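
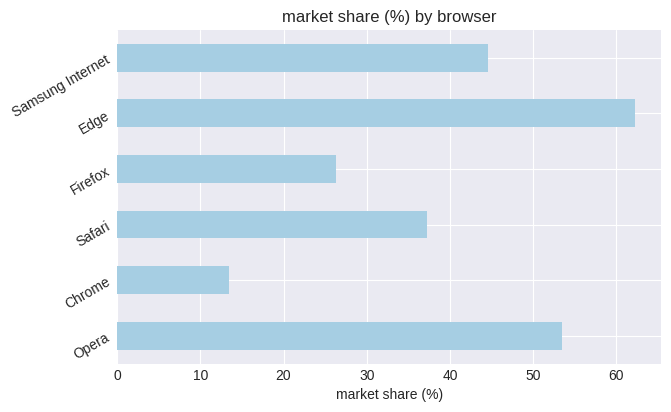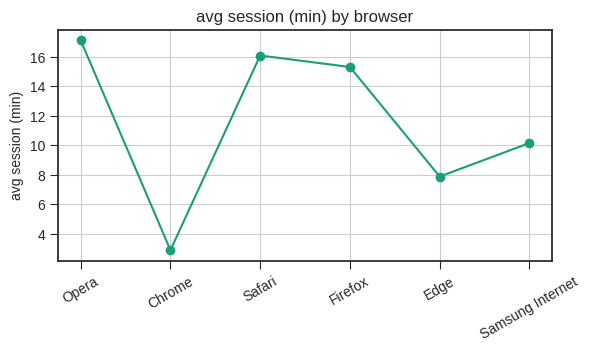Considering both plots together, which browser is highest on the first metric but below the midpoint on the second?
Edge

Chart 2 median avg session (min) ≈ 12; below-median browsers: Chrome, Edge, Samsung Internet. Among those, Edge has the highest market share (%) (≈ 60).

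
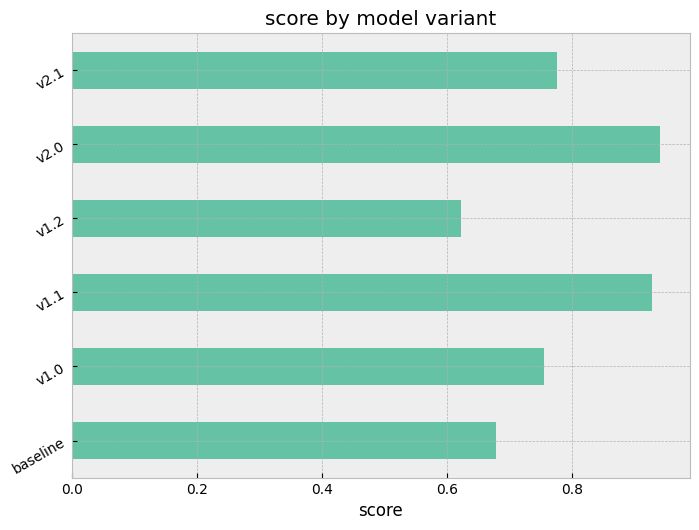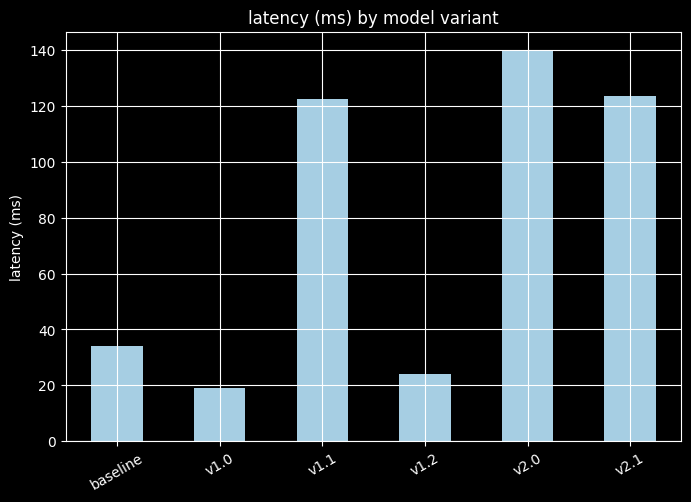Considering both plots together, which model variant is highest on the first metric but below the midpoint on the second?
Chart 2 median latency (ms) ≈ 80; below-median model variants: baseline, v1.0, v1.2. Among those, v1.0 has the highest score (≈ 0.8).

v1.0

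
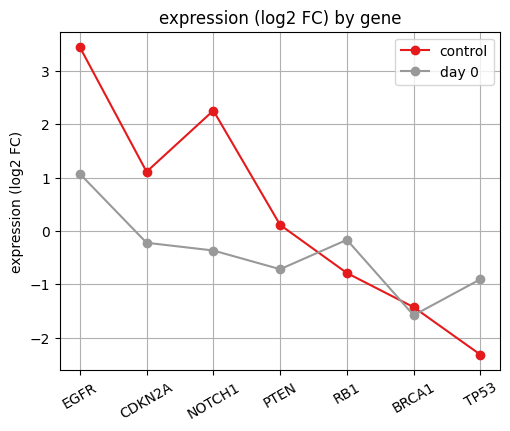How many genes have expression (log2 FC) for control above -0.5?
Above -0.5: EGFR, CDKN2A, NOTCH1, PTEN.

4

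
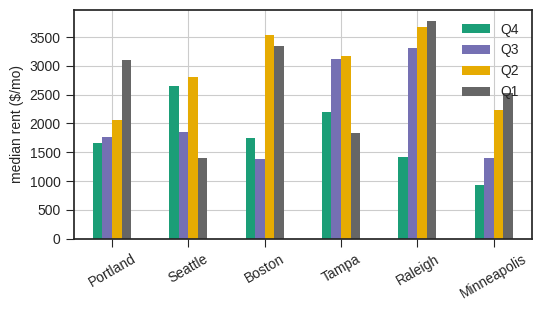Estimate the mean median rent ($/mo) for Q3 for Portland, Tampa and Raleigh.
(2000 + 3000 + 3500) / 3 ≈ 2833.

≈ 2833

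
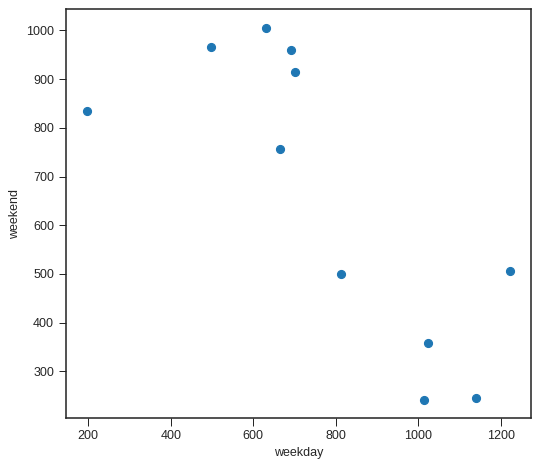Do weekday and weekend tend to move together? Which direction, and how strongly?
negative, strong

Points are negatively correlated; strong (|r| ≈ 0.8).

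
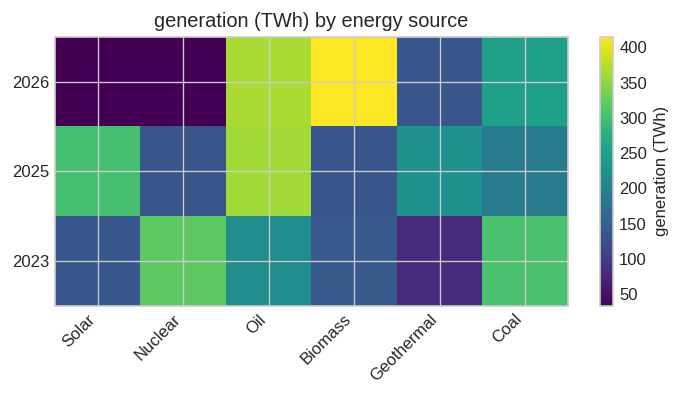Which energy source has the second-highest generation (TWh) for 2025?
Solar

Top 3 for 2025: Oil ≈ 350, Solar ≈ 300, Geothermal ≈ 250.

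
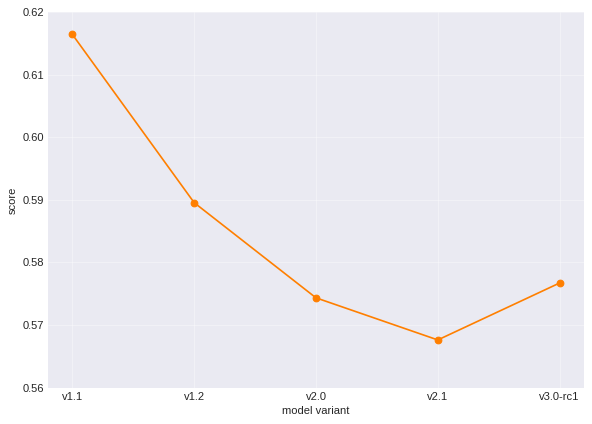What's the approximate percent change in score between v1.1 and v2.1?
≈ -8.1%

v1.1 ≈ 0.62, v2.1 ≈ 0.57; (0.57 − 0.62) / 0.62 ≈ -8.1%.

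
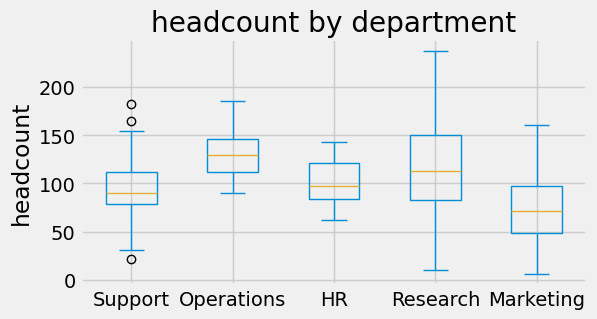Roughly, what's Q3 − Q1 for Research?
≈ 65

Q3 ≈ 150, Q1 ≈ 85; IQR ≈ 65.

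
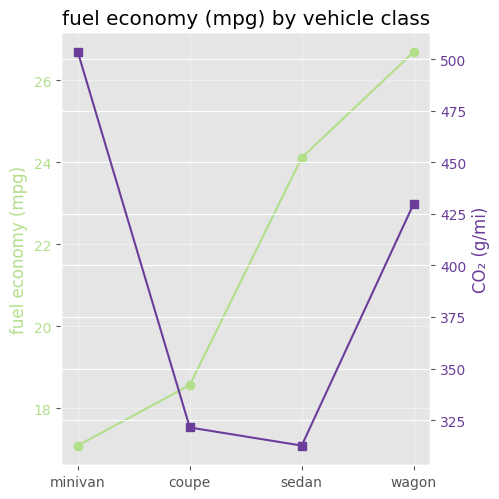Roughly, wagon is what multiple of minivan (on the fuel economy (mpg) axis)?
≈ 1.59×

wagon ≈ 27, minivan ≈ 17; 27/17 ≈ 1.59.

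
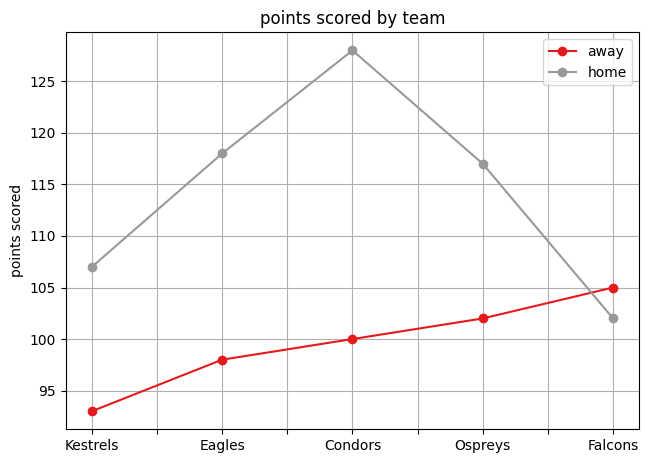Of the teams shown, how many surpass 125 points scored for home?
1

Above 125: Condors.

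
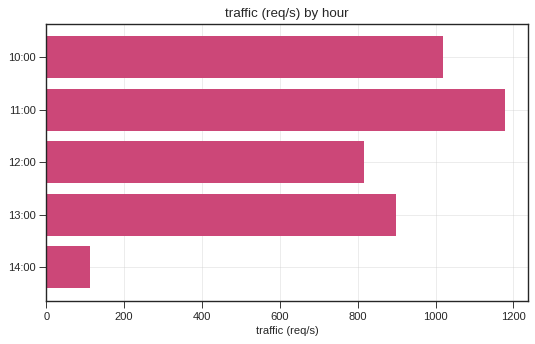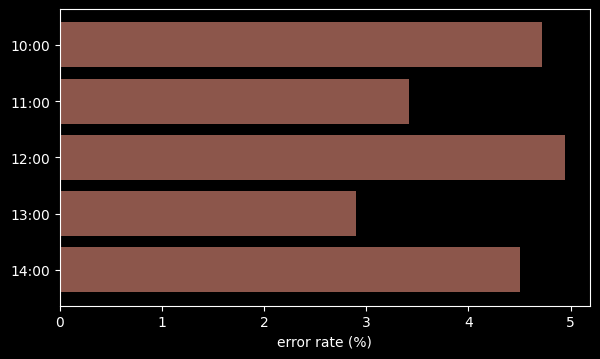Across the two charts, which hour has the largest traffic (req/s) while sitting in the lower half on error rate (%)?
11:00

Chart 2 median error rate (%) ≈ 4.5; below-median hours: 11:00, 13:00. Among those, 11:00 has the highest traffic (req/s) (≈ 1200).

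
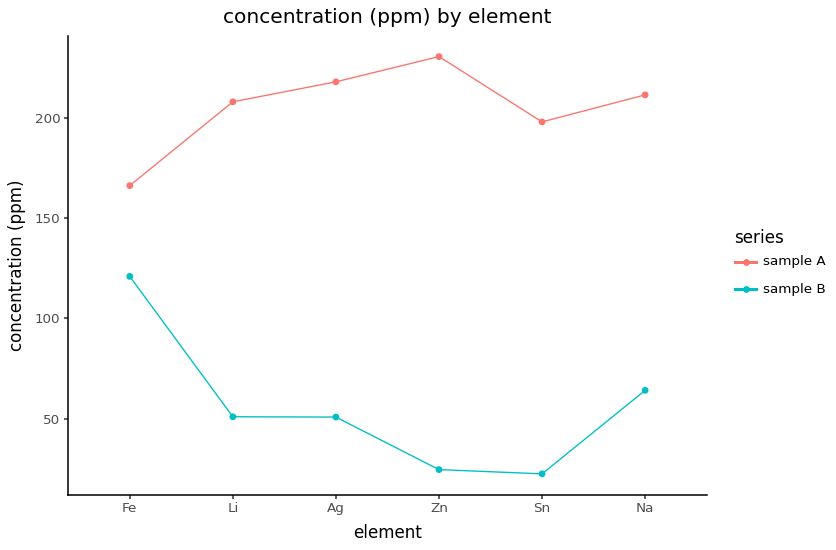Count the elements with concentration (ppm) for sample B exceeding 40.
4

Above 40: Fe, Li, Ag, Na.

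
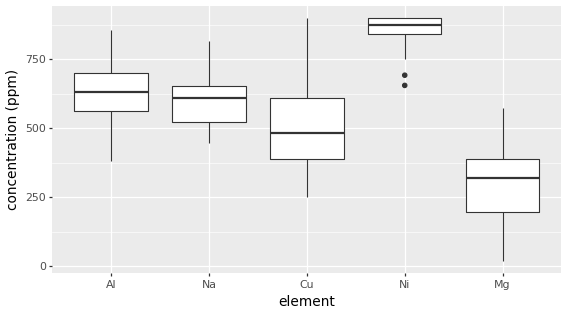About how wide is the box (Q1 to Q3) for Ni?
≈ 50

Q3 ≈ 900, Q1 ≈ 850; IQR ≈ 50.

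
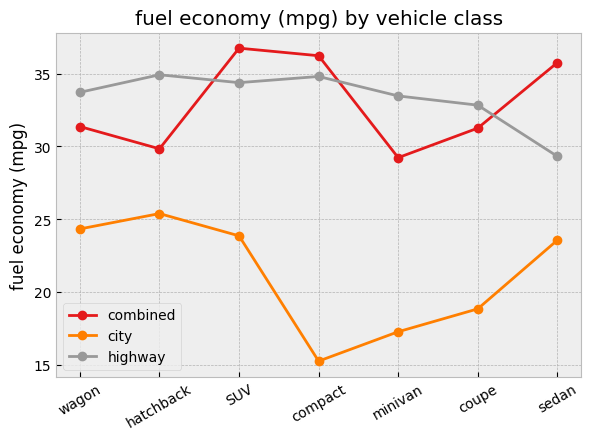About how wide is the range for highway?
≈ 4

Max hatchback ≈ 34, min sedan ≈ 30; range ≈ 4.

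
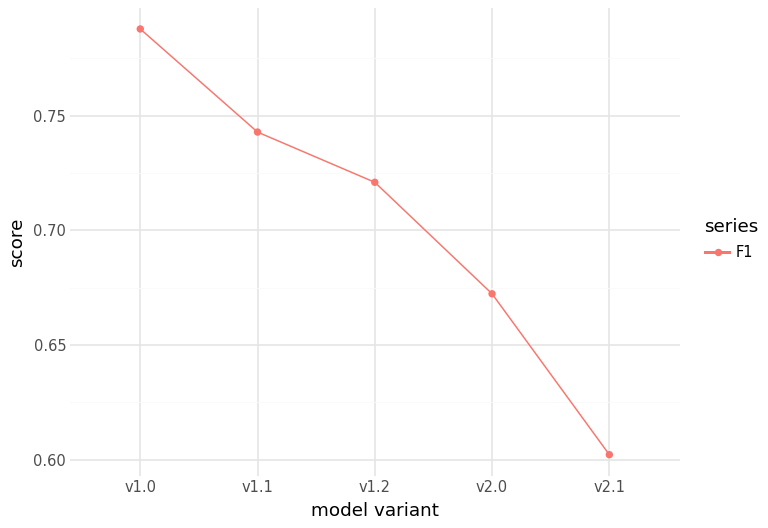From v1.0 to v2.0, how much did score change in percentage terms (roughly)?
≈ -12.8%

v1.0 ≈ 0.78, v2.0 ≈ 0.68; (0.68 − 0.78) / 0.78 ≈ -12.8%.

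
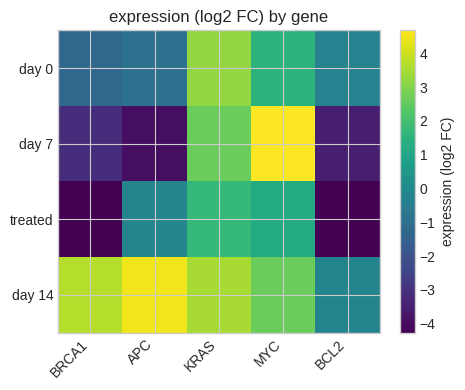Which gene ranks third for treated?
Top 4 for treated: KRAS ≈ 2, MYC ≈ 1, APC ≈ 0, BCL2 ≈ -4.

APC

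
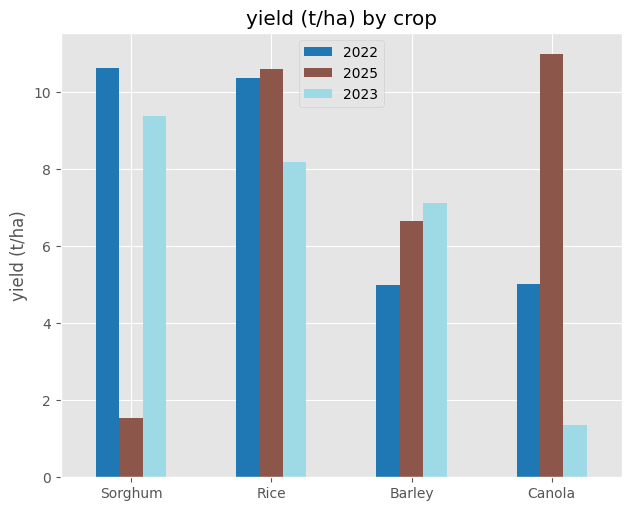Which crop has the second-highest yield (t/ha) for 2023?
Rice

Top 3 for 2023: Sorghum ≈ 9, Rice ≈ 8, Barley ≈ 7.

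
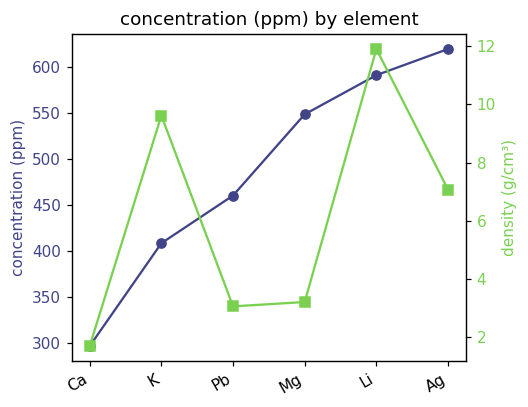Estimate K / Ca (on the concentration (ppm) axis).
K ≈ 400, Ca ≈ 300; 400/300 ≈ 1.33.

≈ 1.33×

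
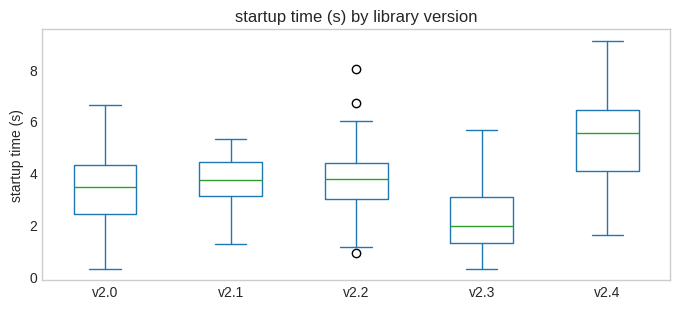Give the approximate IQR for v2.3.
Q3 ≈ 3.0, Q1 ≈ 1.5; IQR ≈ 1.5.

≈ 1.5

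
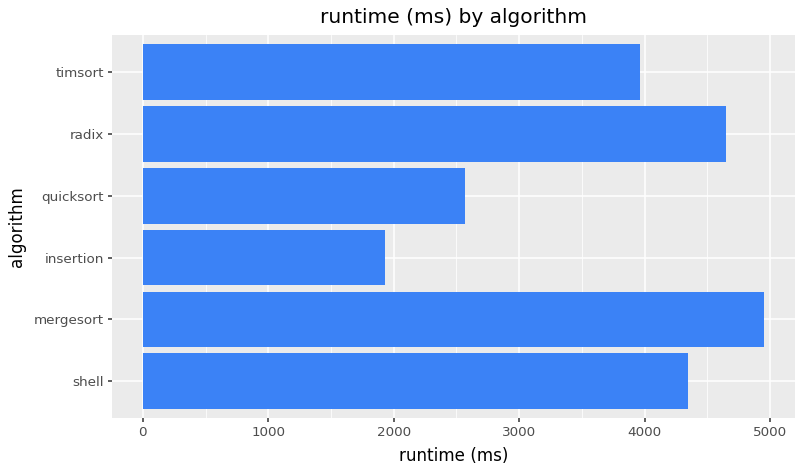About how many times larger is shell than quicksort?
shell ≈ 4500, quicksort ≈ 2500; 4500/2500 ≈ 1.8.

≈ 1.8×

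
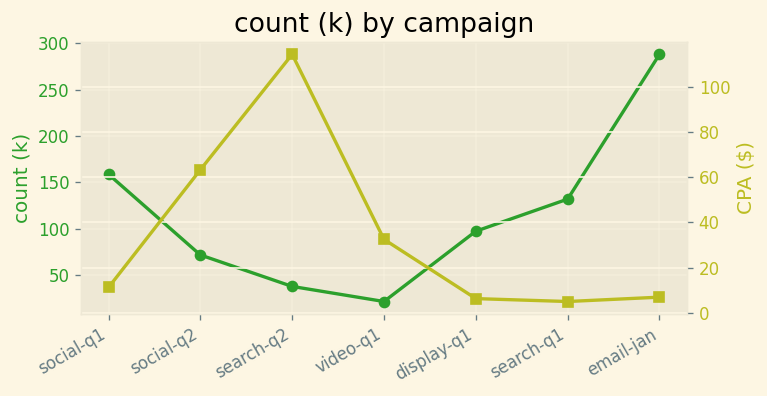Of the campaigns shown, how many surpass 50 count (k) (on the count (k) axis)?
Above 50: social-q1, social-q2, display-q1, search-q1, email-jan.

5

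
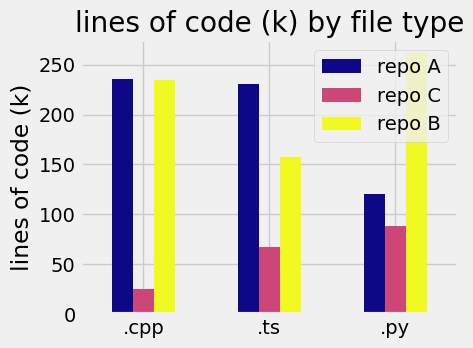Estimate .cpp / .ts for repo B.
≈ 1.5×

.cpp ≈ 225, .ts ≈ 150; 225/150 ≈ 1.5.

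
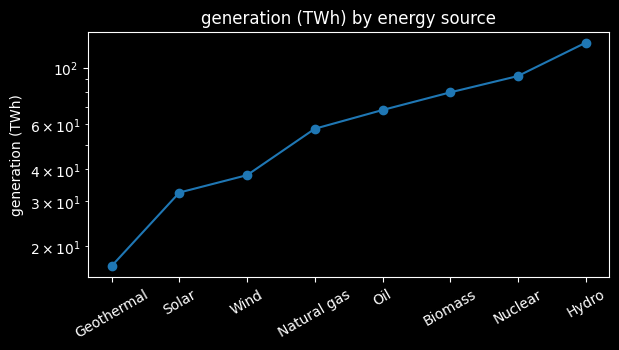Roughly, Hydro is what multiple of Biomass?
≈ 1.62×

Hydro ≈ 130, Biomass ≈ 80; 130/80 ≈ 1.62.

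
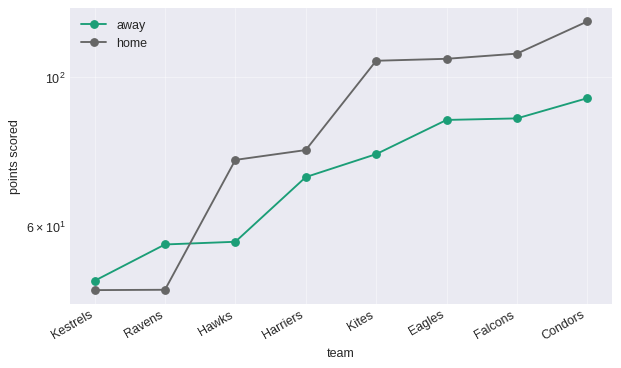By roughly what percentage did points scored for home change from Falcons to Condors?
≈ +9.1%

Falcons ≈ 110, Condors ≈ 120; (120 − 110) / 110 ≈ +9.1%.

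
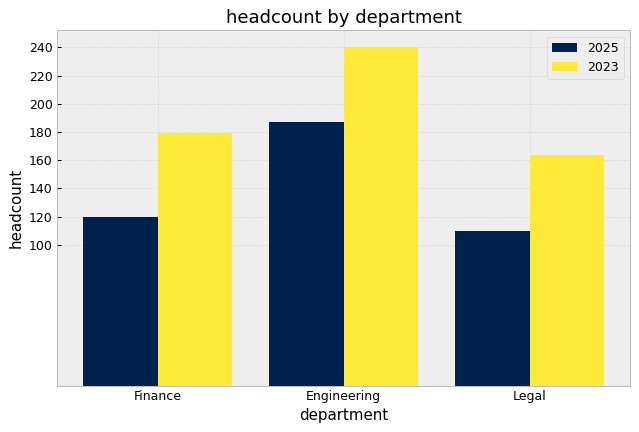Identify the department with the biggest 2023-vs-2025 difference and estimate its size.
Finance: 2023 ≈ 180, 2025 ≈ 120 → gap ≈ 60. Next-largest (Legal) is only ≈ 40.

Finance, ≈ 60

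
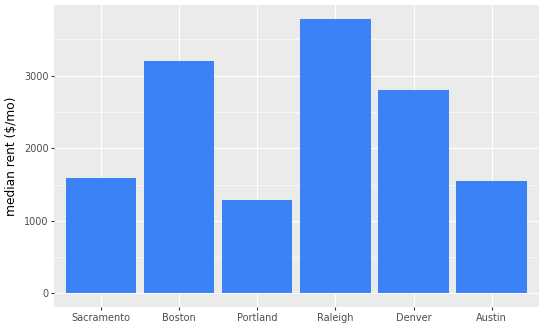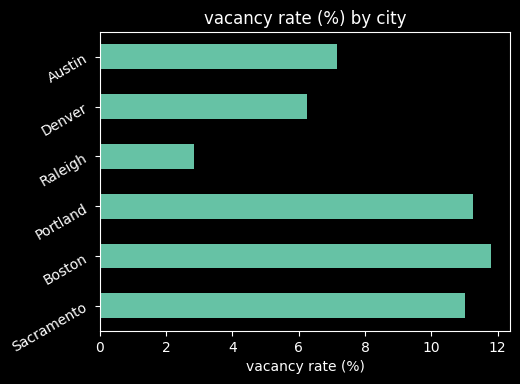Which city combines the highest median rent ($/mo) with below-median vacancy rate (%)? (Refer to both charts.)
Raleigh

Chart 2 median vacancy rate (%) ≈ 10; below-median cities: Raleigh, Denver, Austin. Among those, Raleigh has the highest median rent ($/mo) (≈ 4000).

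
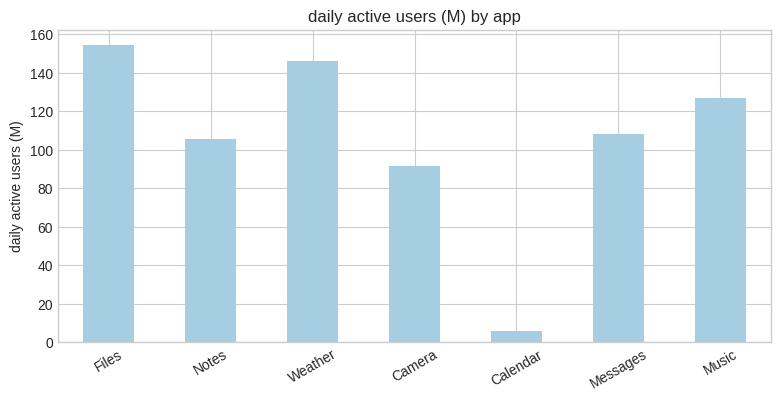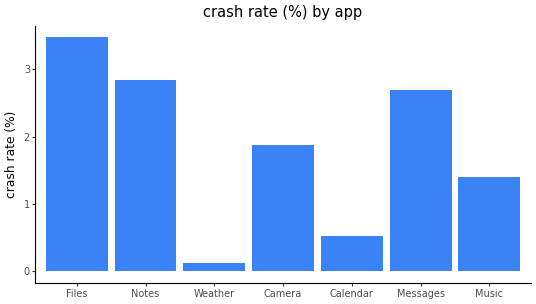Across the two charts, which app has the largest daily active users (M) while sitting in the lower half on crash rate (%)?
Weather

Chart 2 median crash rate (%) ≈ 2; below-median apps: Weather, Calendar, Music. Among those, Weather has the highest daily active users (M) (≈ 140).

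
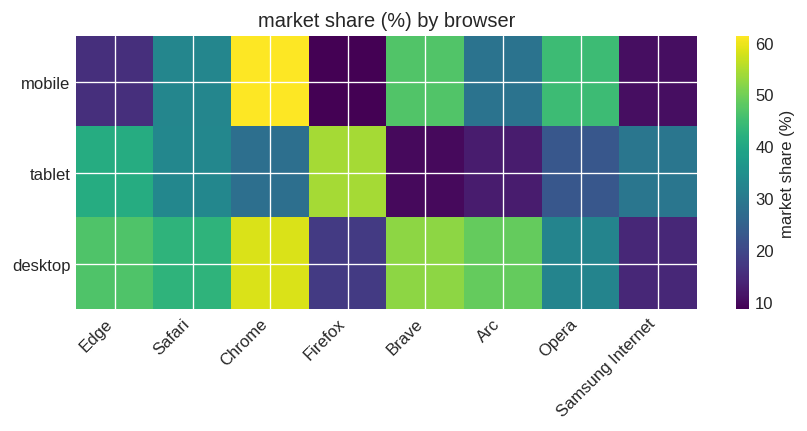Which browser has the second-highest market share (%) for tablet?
Edge

Top 3 for tablet: Firefox ≈ 55, Edge ≈ 40, Safari ≈ 35.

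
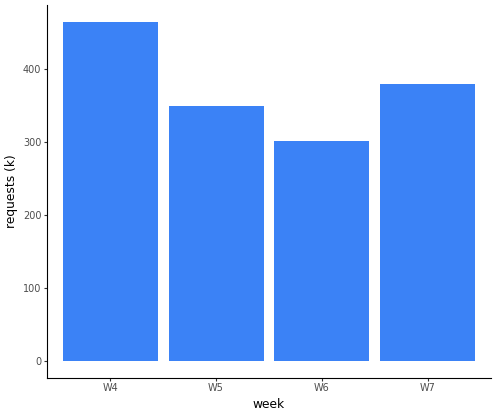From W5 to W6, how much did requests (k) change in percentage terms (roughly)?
W5 ≈ 350, W6 ≈ 300; (300 − 350) / 350 ≈ -14.3%.

≈ -14.3%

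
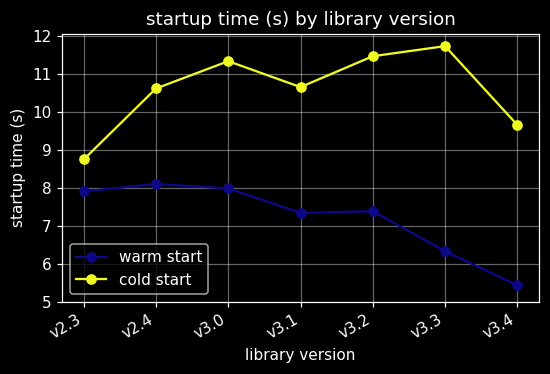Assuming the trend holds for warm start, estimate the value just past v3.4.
≈ 4

Last three: 7, 6, 5 → slope ≈ -1/step → next ≈ 4.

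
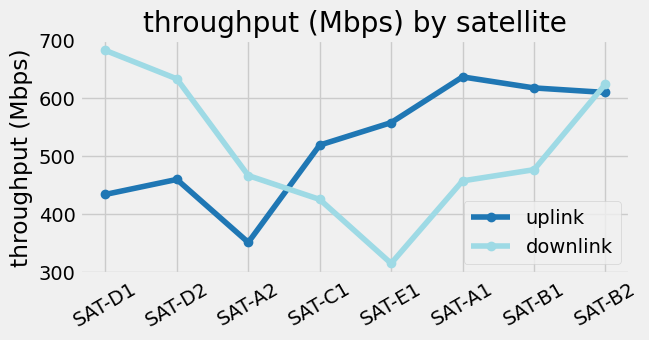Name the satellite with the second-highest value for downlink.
Top 3 for downlink: SAT-D1 ≈ 700, SAT-D2 ≈ 650, SAT-B2 ≈ 600.

SAT-D2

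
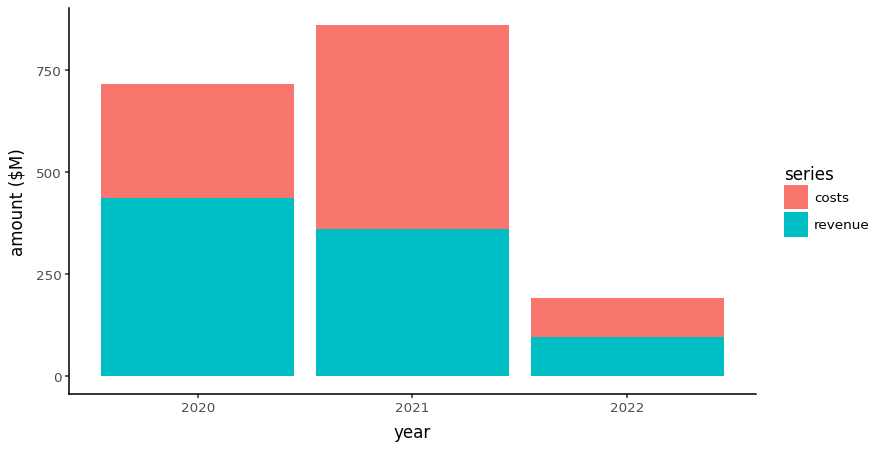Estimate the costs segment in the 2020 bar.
≈ 300

costs top ≈ 700, bottom ≈ 400; segment ≈ 300.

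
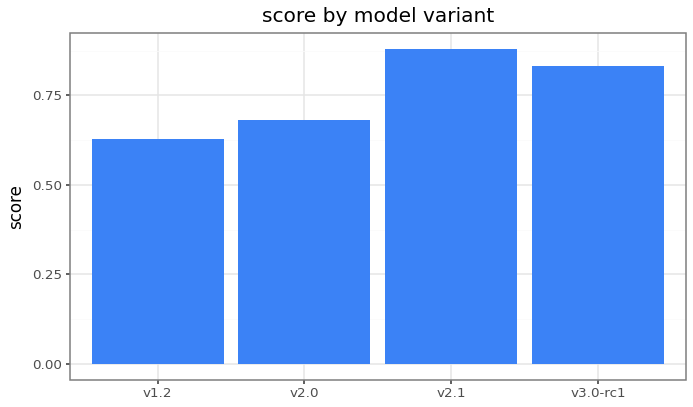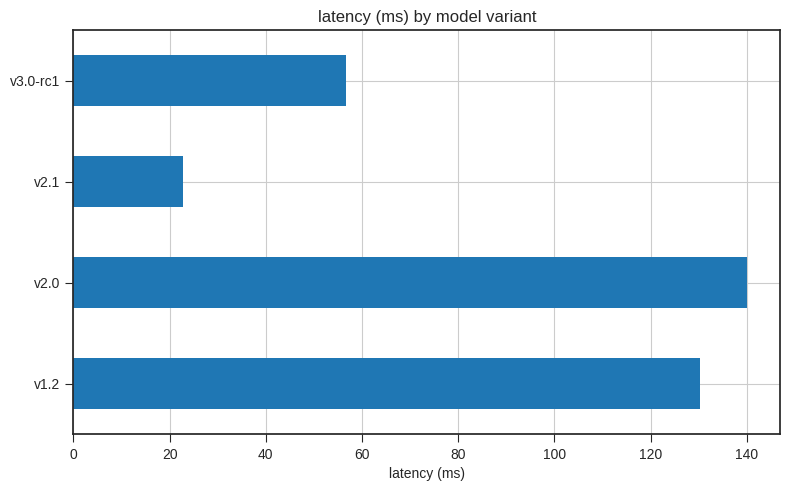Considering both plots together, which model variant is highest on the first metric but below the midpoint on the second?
v2.1

Chart 2 median latency (ms) ≈ 100; below-median model variants: v2.1, v3.0-rc1. Among those, v2.1 has the highest score (≈ 0.9).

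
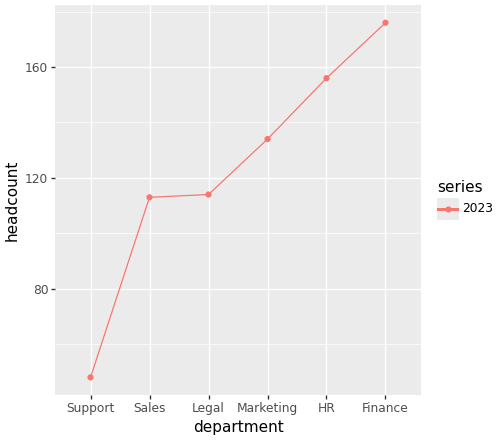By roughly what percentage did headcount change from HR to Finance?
≈ +12.5%

HR ≈ 160, Finance ≈ 180; (180 − 160) / 160 ≈ +12.5%.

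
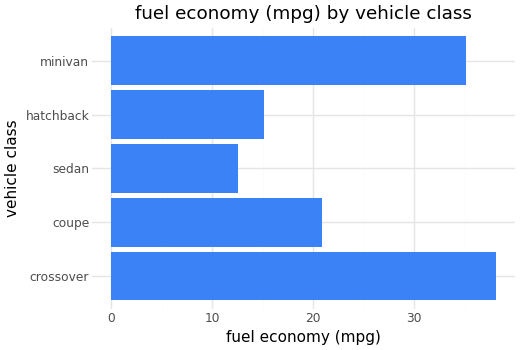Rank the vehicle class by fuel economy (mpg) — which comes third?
coupe

Top 4: crossover ≈ 40, minivan ≈ 35, coupe ≈ 20, hatchback ≈ 15.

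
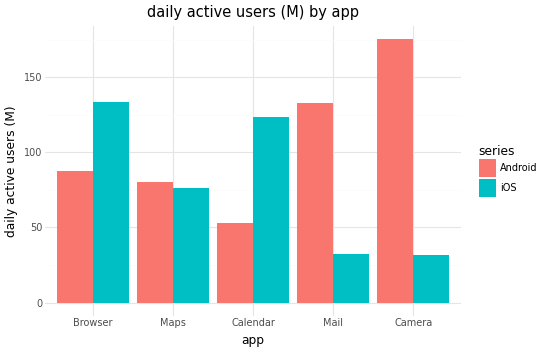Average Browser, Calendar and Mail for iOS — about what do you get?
(140 + 120 + 40) / 3 ≈ 100.

≈ 100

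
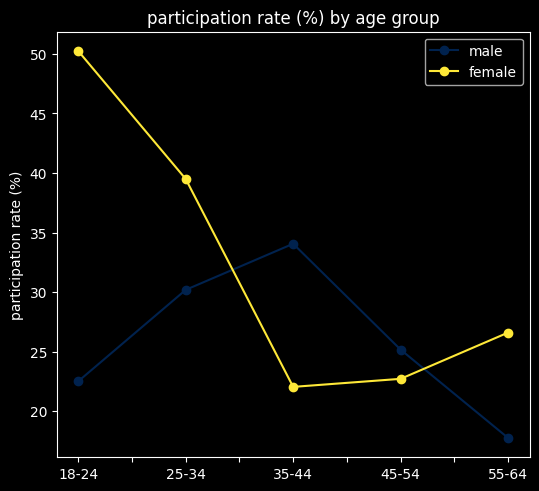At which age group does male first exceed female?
35-44

25-34: male ≈ 30 vs female ≈ 40 (not yet); 35-44: male ≈ 35 vs female ≈ 20 (first crossover).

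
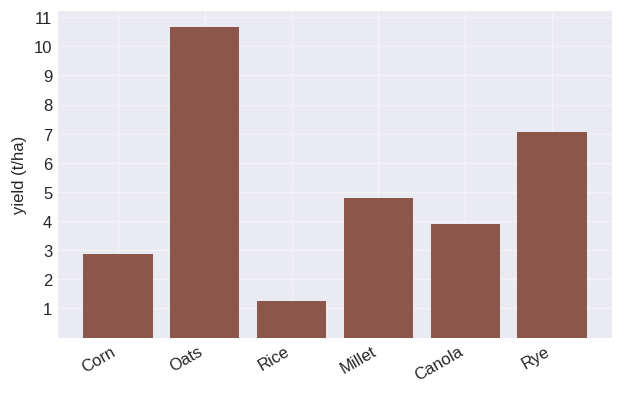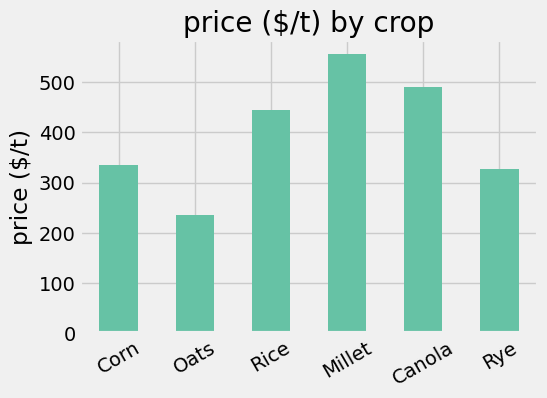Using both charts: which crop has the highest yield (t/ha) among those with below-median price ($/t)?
Chart 2 median price ($/t) ≈ 400; below-median crops: Corn, Oats, Rye. Among those, Oats has the highest yield (t/ha) (≈ 11).

Oats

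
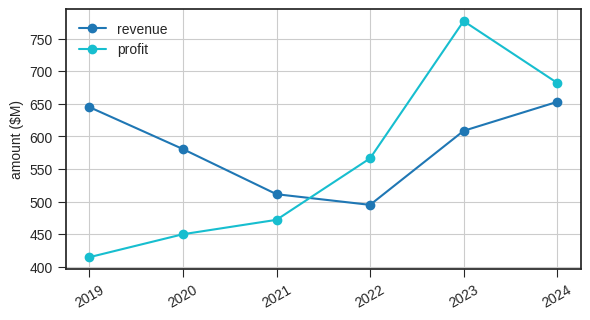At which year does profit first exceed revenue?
2022

2021: profit ≈ 450 vs revenue ≈ 500 (not yet); 2022: profit ≈ 550 vs revenue ≈ 500 (first crossover).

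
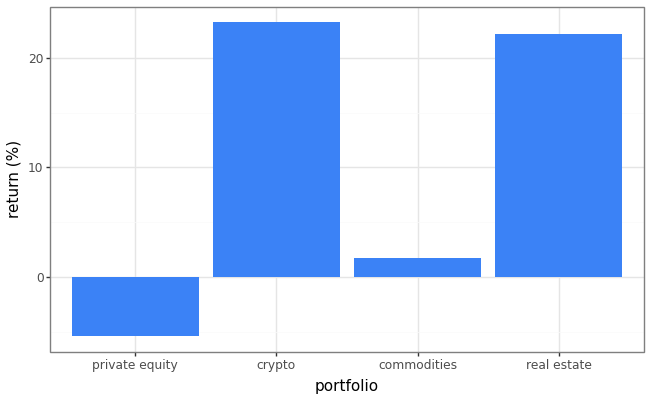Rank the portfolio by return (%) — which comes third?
Top 4: crypto ≈ 25, real estate ≈ 20, commodities ≈ 0, private equity ≈ -5.

commodities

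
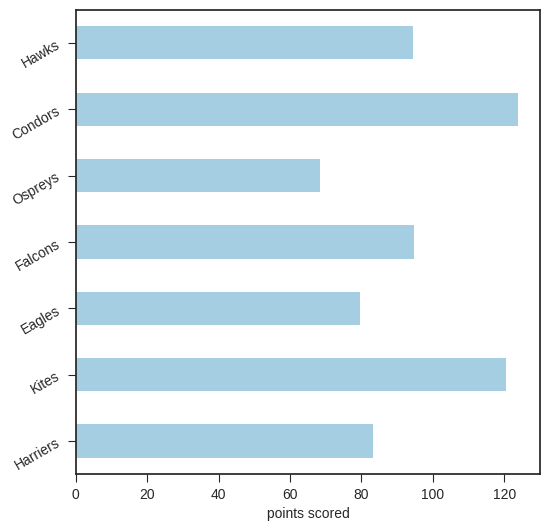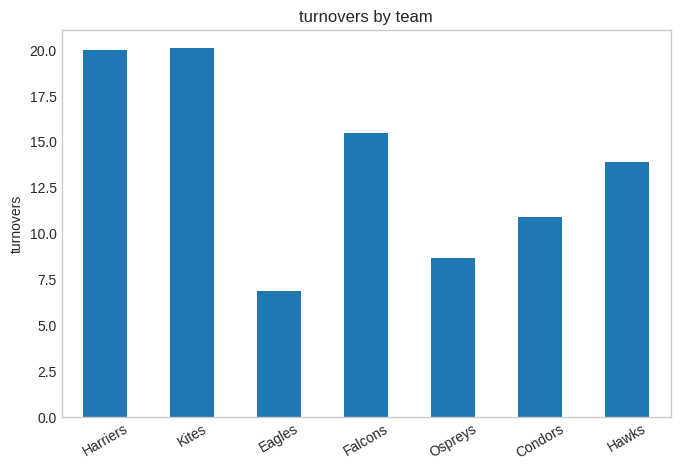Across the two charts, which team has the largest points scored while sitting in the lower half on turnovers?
Condors

Chart 2 median turnovers ≈ 14; below-median teams: Eagles, Ospreys, Condors. Among those, Condors has the highest points scored (≈ 120).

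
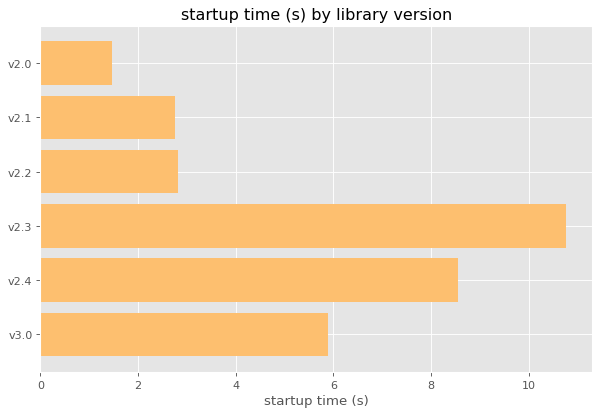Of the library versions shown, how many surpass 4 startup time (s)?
3

Above 4: v2.3, v2.4, v3.0.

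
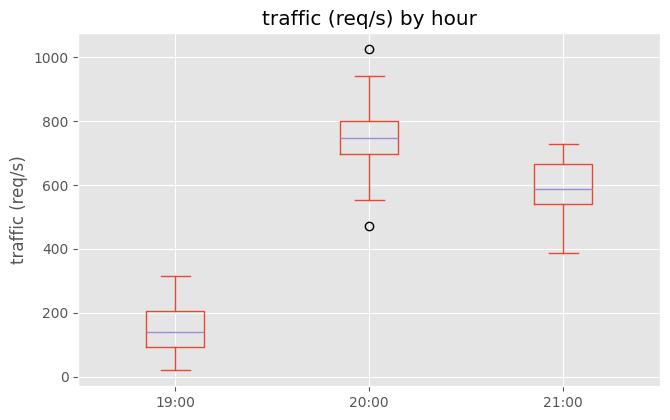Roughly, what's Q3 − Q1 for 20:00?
≈ 100

Q3 ≈ 800, Q1 ≈ 700; IQR ≈ 100.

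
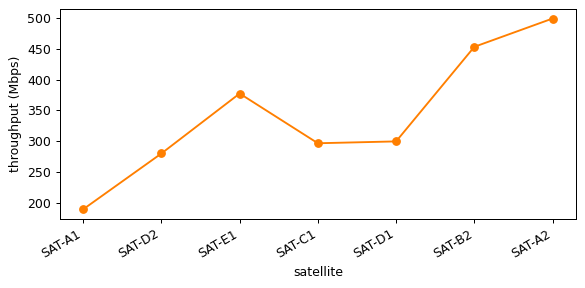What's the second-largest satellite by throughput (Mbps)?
Top 3: SAT-A2 ≈ 500, SAT-B2 ≈ 450, SAT-E1 ≈ 400.

SAT-B2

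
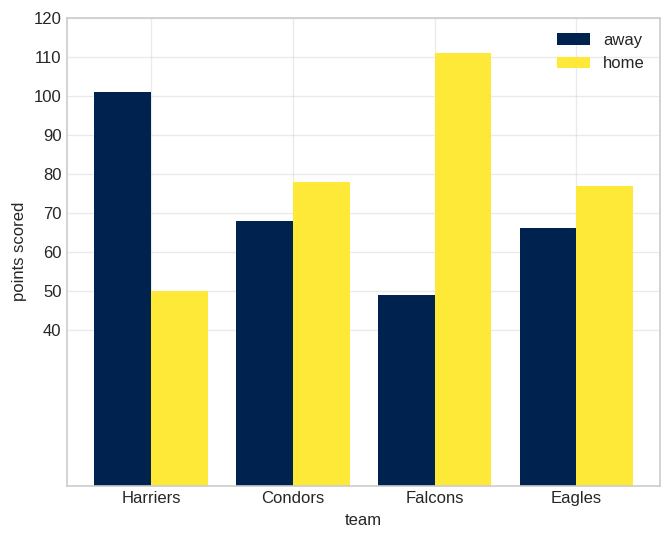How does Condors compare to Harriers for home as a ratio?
Condors ≈ 80, Harriers ≈ 50; 80/50 ≈ 1.6.

≈ 1.6×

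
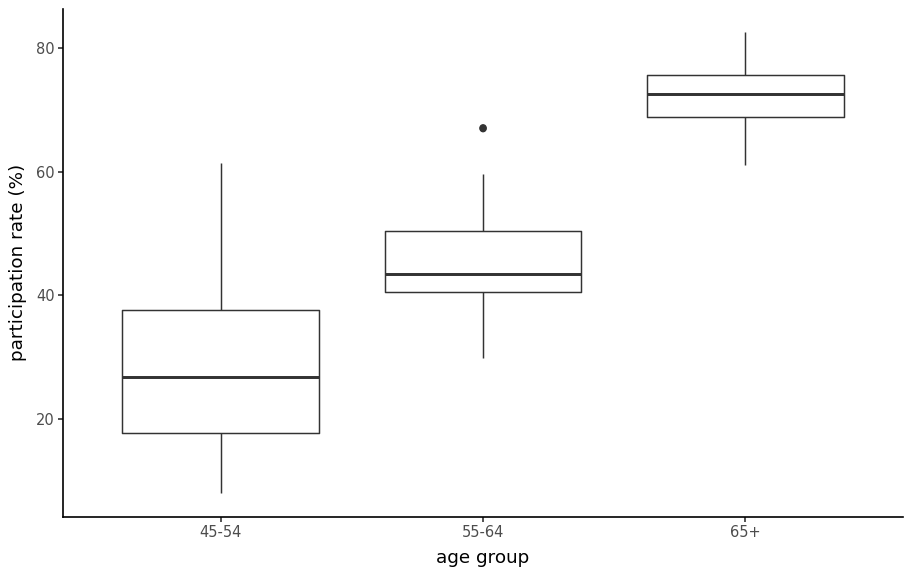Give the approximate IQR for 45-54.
≈ 20

Q3 ≈ 40, Q1 ≈ 20; IQR ≈ 20.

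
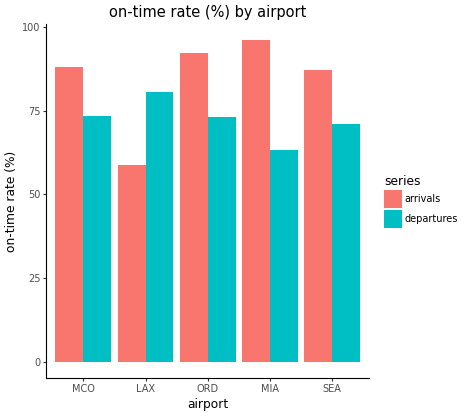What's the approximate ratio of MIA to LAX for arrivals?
≈ 1.67×

MIA ≈ 100, LAX ≈ 60; 100/60 ≈ 1.67.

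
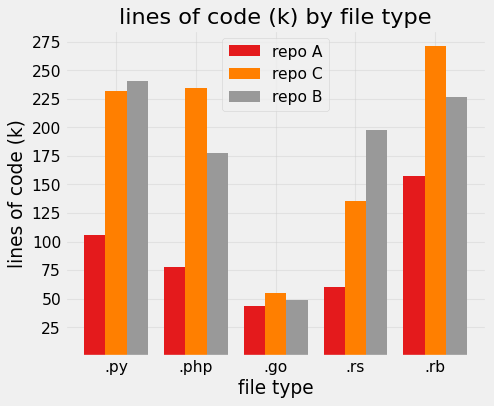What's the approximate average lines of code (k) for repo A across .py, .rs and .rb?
≈ 100

(100 + 50 + 150) / 3 ≈ 100.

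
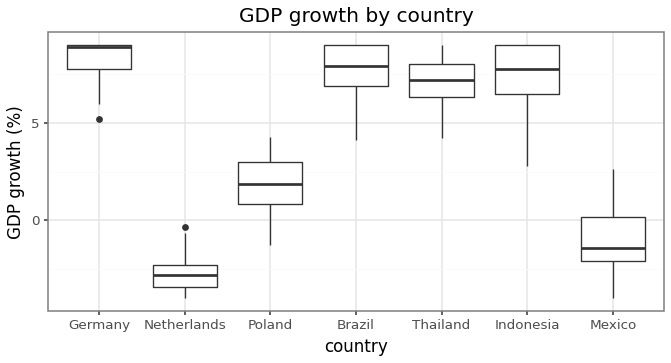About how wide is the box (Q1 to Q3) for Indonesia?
Q3 ≈ 9, Q1 ≈ 6; IQR ≈ 3.

≈ 3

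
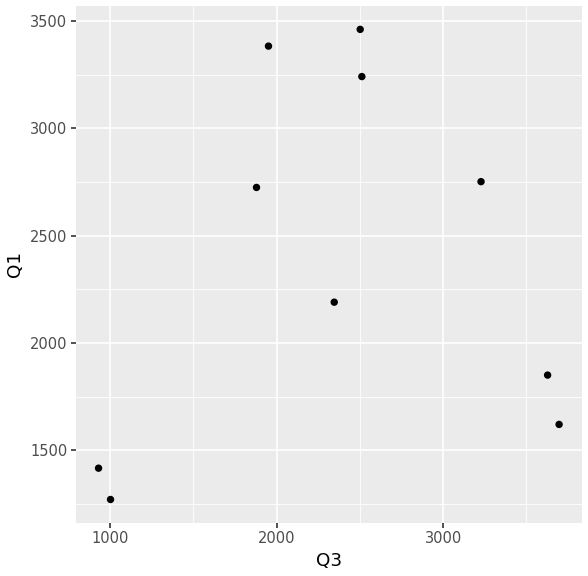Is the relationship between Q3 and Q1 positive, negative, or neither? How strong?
no clear correlation

Points are roughly uncorrelated; weak (|r| ≈ 0.2).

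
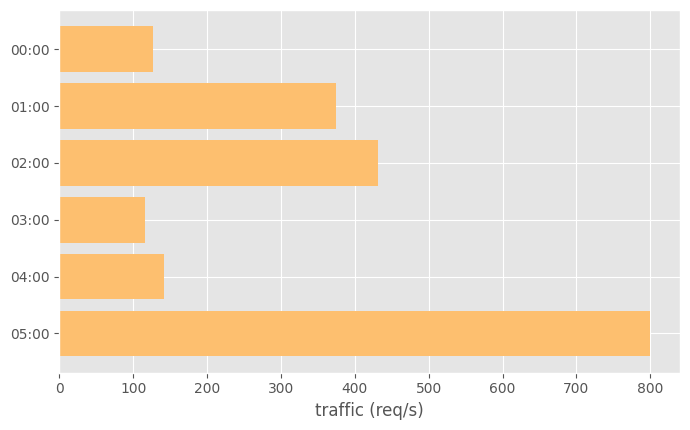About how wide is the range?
≈ 700

Max 05:00 ≈ 800, min 03:00 ≈ 100; range ≈ 700.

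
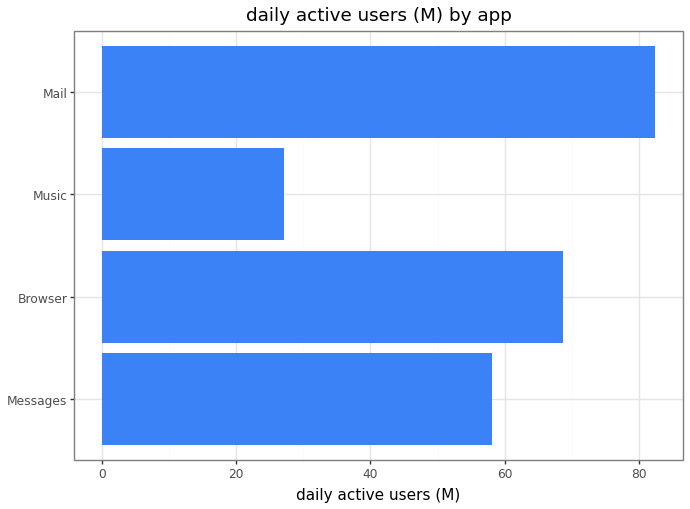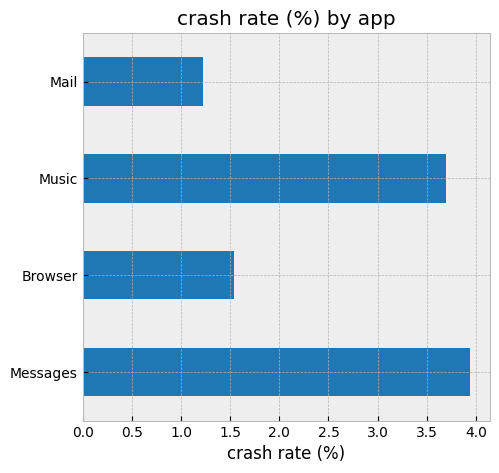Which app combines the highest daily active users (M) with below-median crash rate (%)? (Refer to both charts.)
Chart 2 median crash rate (%) ≈ 2.5; below-median apps: Browser, Mail. Among those, Mail has the highest daily active users (M) (≈ 80).

Mail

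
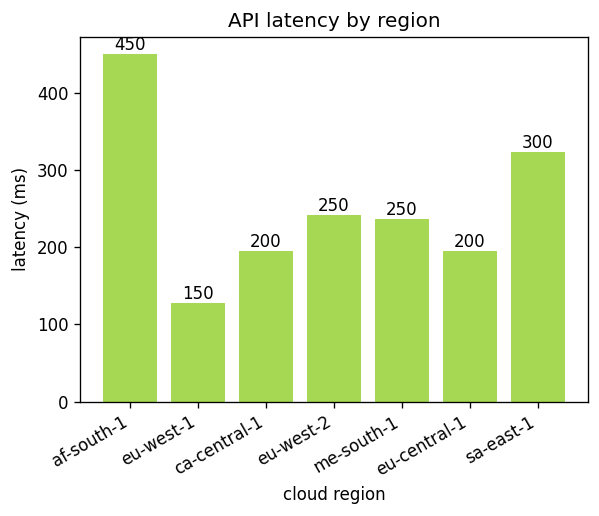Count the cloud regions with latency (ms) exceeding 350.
Above 350: af-south-1.

1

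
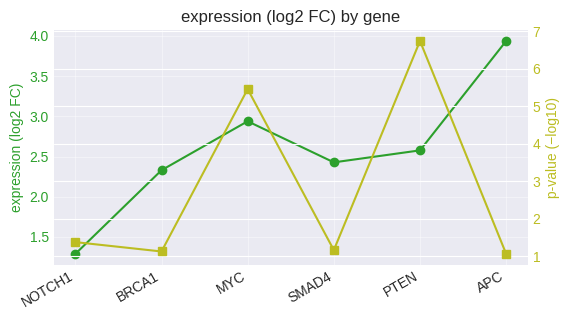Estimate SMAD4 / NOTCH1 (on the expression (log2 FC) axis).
SMAD4 ≈ 2.5, NOTCH1 ≈ 1.5; 2.5/1.5 ≈ 1.67.

≈ 1.67×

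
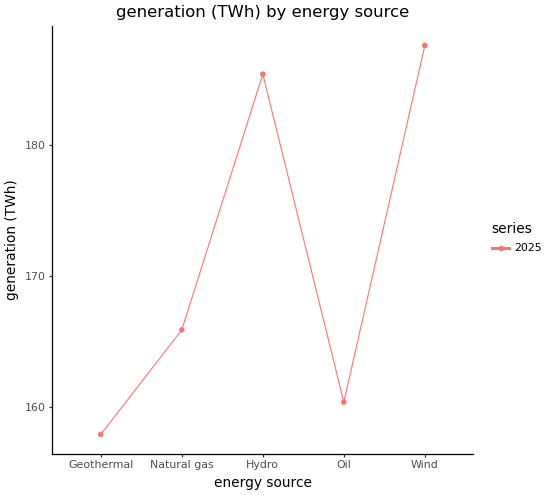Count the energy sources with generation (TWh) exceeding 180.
2

Above 180: Hydro, Wind.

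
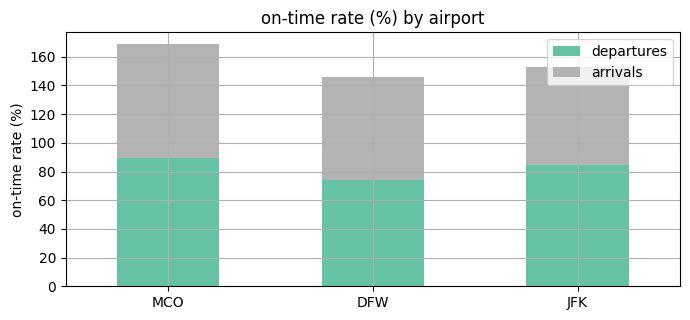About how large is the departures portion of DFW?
departures top ≈ 80, bottom ≈ 0; segment ≈ 80.

≈ 80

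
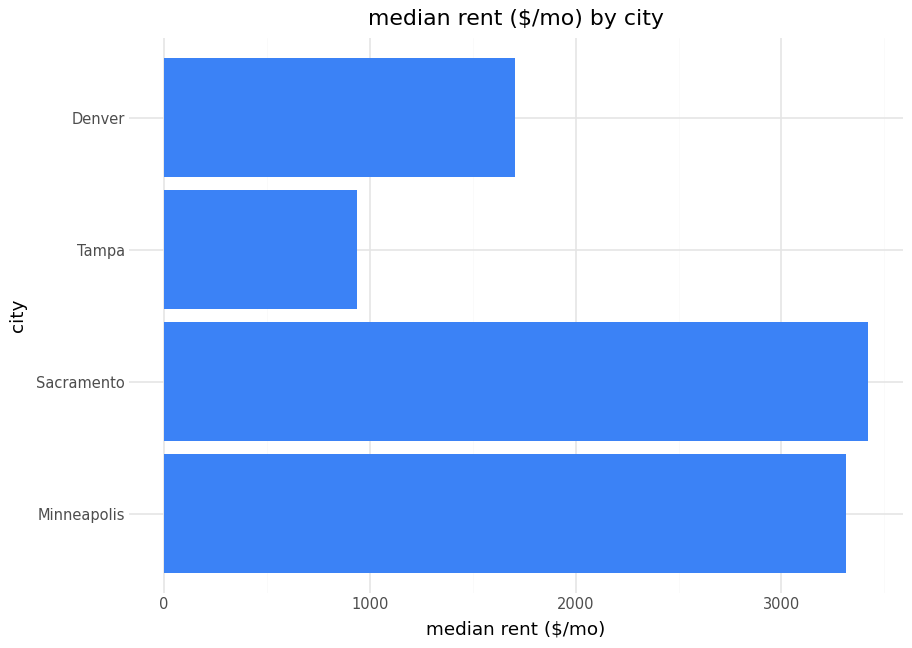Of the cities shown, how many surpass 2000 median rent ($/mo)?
2

Above 2000: Minneapolis, Sacramento.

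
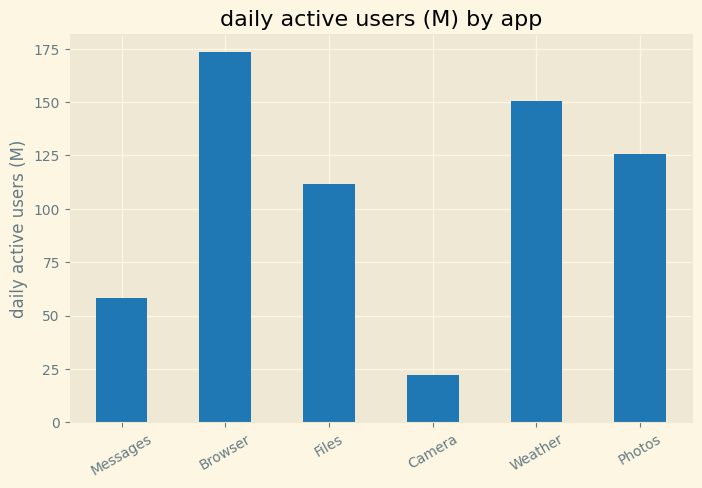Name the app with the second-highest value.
Weather

Top 3: Browser ≈ 180, Weather ≈ 160, Photos ≈ 120.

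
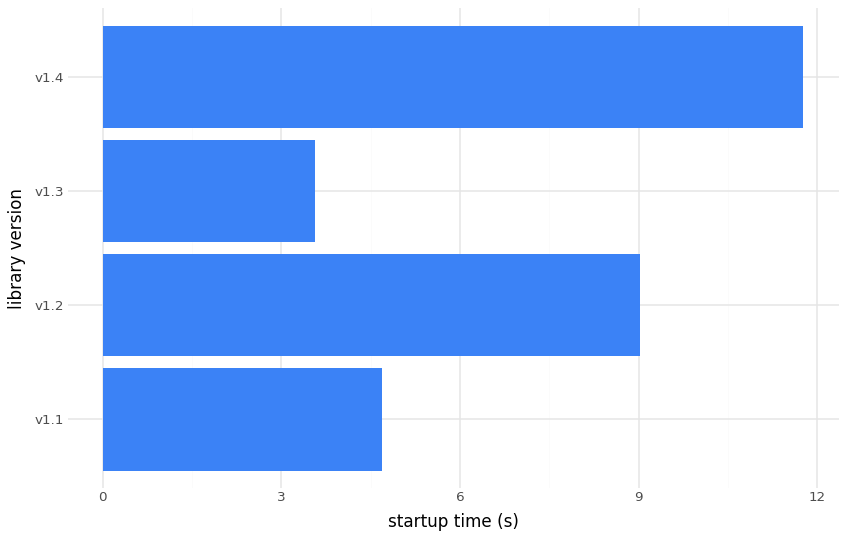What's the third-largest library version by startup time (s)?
v1.1

Top 4: v1.4 ≈ 12, v1.2 ≈ 9, v1.1 ≈ 5, v1.3 ≈ 4.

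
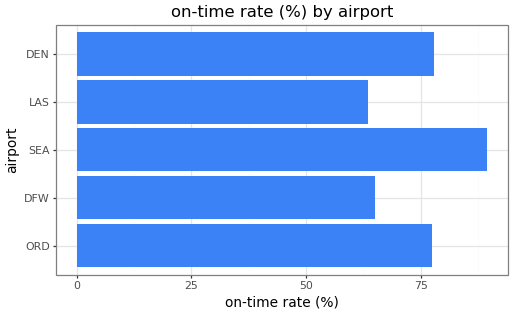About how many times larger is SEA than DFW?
SEA ≈ 90, DFW ≈ 70; 90/70 ≈ 1.29.

≈ 1.29×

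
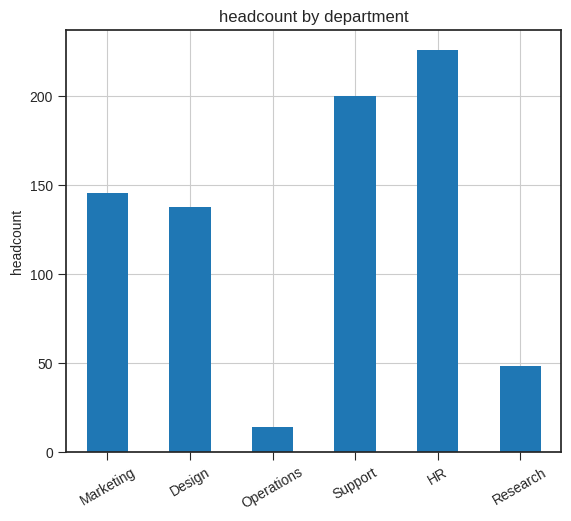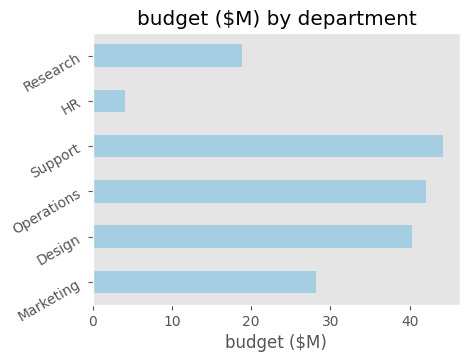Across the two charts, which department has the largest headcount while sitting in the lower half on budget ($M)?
Chart 2 median budget ($M) ≈ 35; below-median departments: Marketing, HR, Research. Among those, HR has the highest headcount (≈ 225).

HR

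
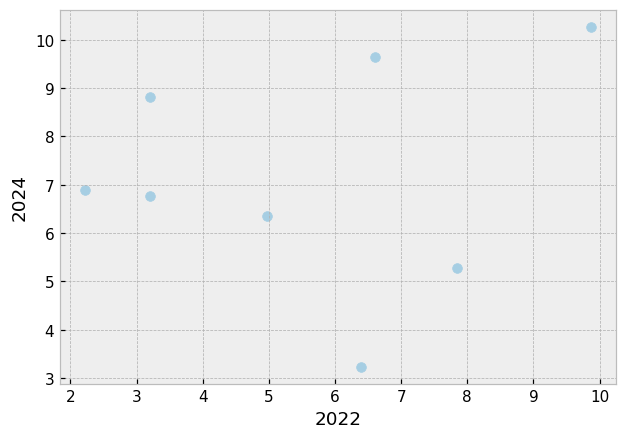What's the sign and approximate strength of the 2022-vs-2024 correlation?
no clear correlation

Points are roughly uncorrelated; weak (|r| ≈ 0.2).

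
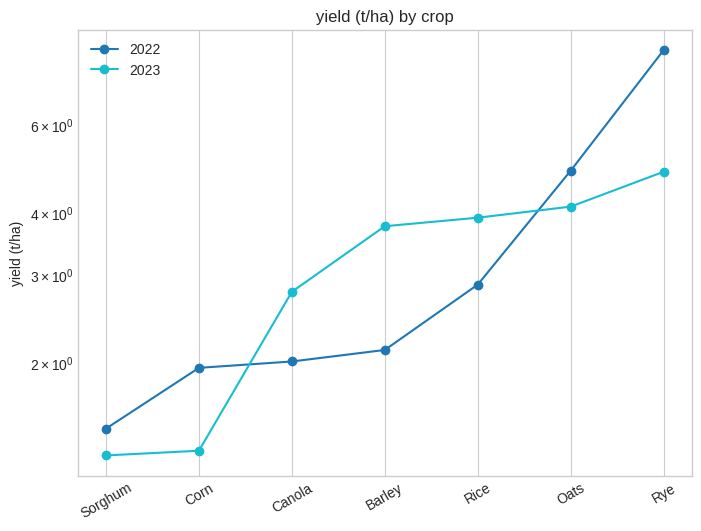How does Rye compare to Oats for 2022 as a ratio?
Rye ≈ 8, Oats ≈ 5; 8/5 ≈ 1.6.

≈ 1.6×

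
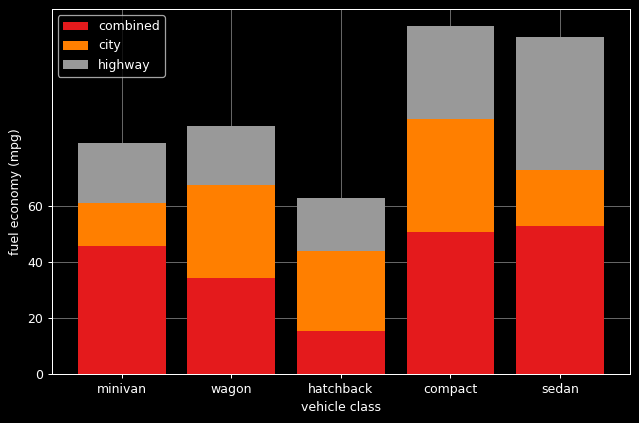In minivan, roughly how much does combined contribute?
≈ 40

combined top ≈ 40, bottom ≈ 0; segment ≈ 40.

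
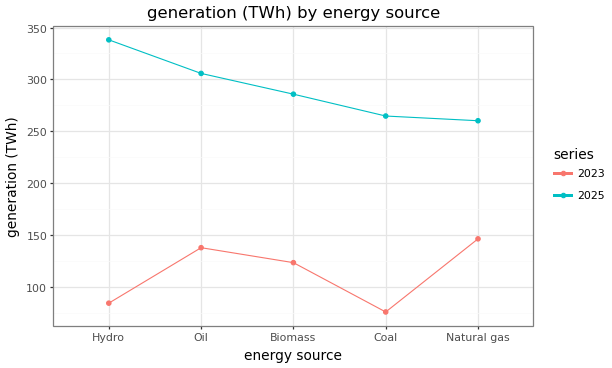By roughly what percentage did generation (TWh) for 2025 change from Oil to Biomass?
≈ -8.3%

Oil ≈ 300, Biomass ≈ 275; (275 − 300) / 300 ≈ -8.3%.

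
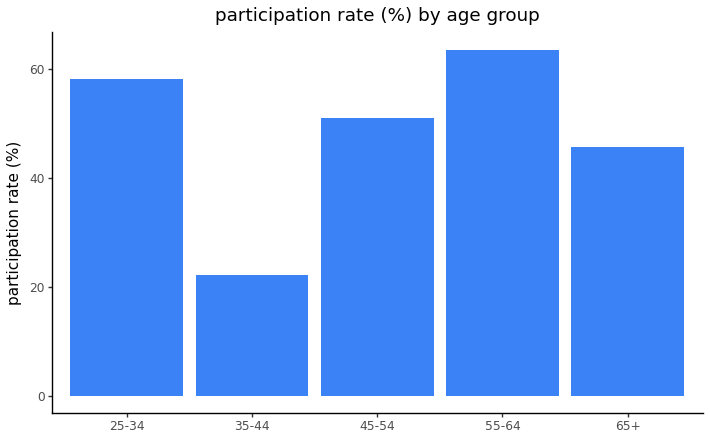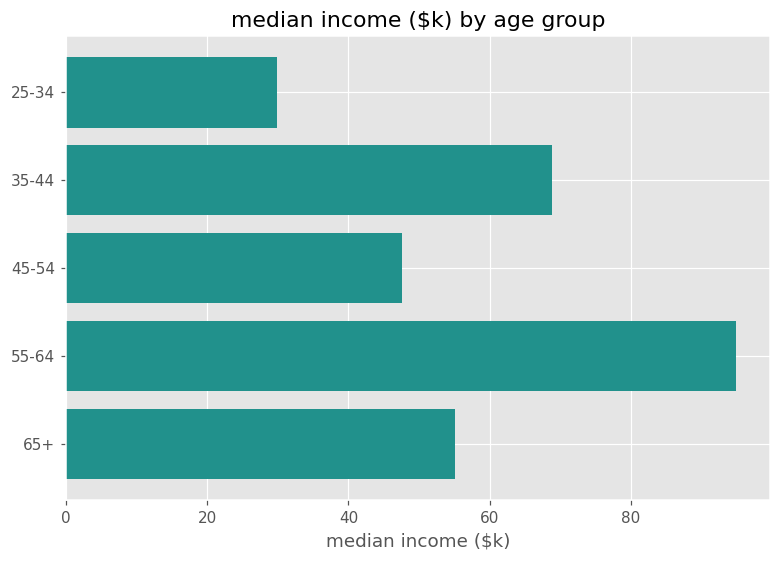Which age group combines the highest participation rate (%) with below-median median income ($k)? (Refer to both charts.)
Chart 2 median median income ($k) ≈ 60; below-median age groups: 25-34, 45-54. Among those, 25-34 has the highest participation rate (%) (≈ 60).

25-34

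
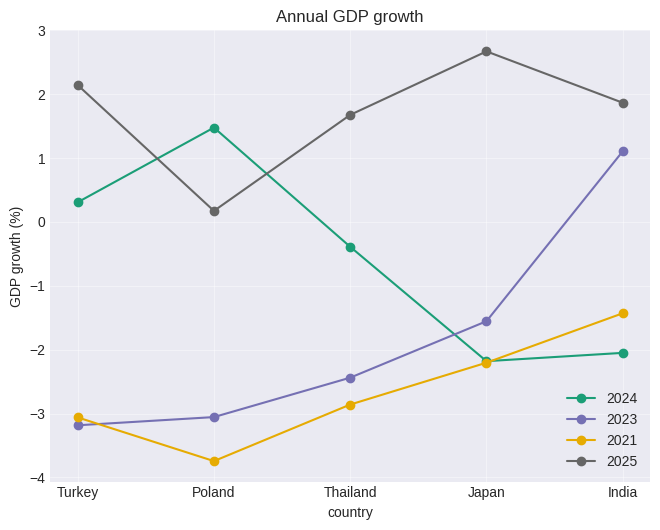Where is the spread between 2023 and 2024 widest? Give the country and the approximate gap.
Poland: 2023 ≈ -3, 2024 ≈ 1 → gap ≈ 4. Next-largest (Turkey) is only ≈ 3.

Poland, ≈ 4 %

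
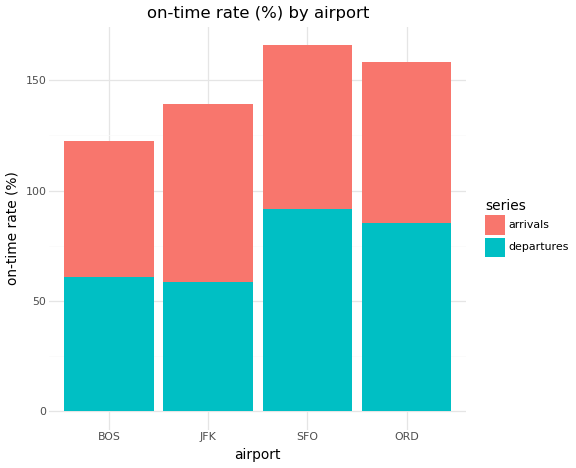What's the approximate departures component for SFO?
≈ 100

departures top ≈ 100, bottom ≈ 0; segment ≈ 100.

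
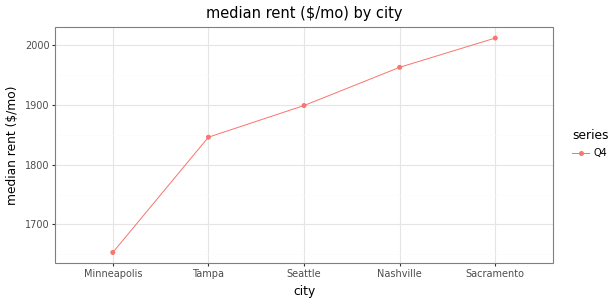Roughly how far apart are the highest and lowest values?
≈ 350

Max Sacramento ≈ 2000, min Minneapolis ≈ 1650; range ≈ 350.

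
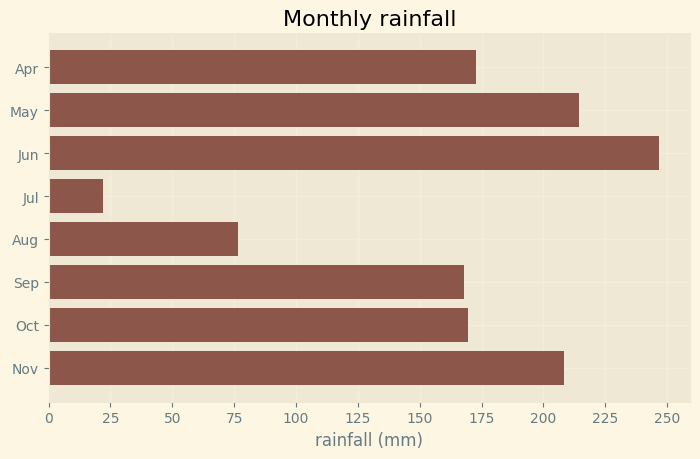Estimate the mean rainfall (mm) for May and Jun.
≈ 238

(225 + 250) / 2 ≈ 238.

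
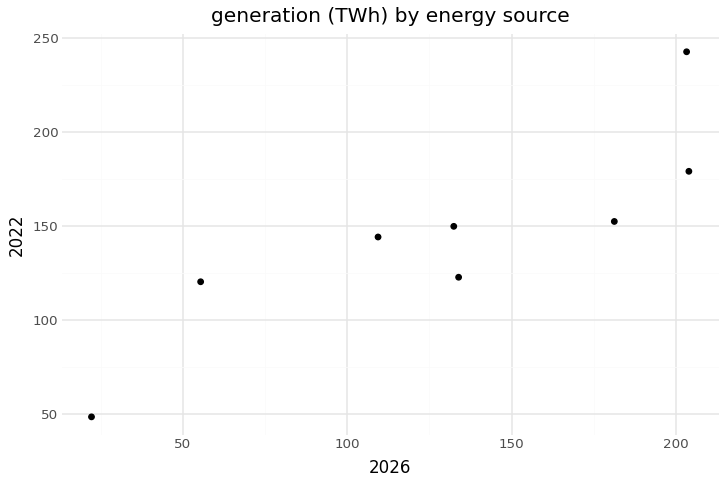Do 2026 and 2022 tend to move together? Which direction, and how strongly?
positive, strong

Points are positively correlated; strong (|r| ≈ 0.9).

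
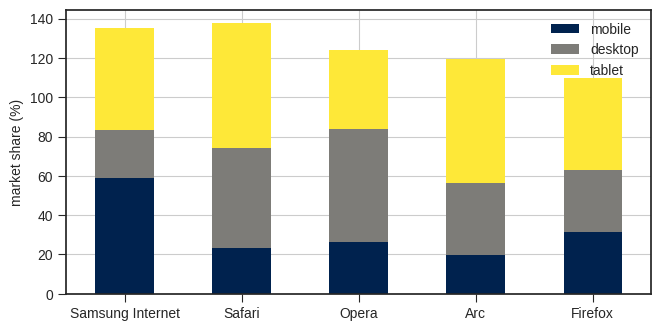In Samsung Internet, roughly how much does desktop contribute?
desktop top ≈ 80, bottom ≈ 60; segment ≈ 20.

≈ 20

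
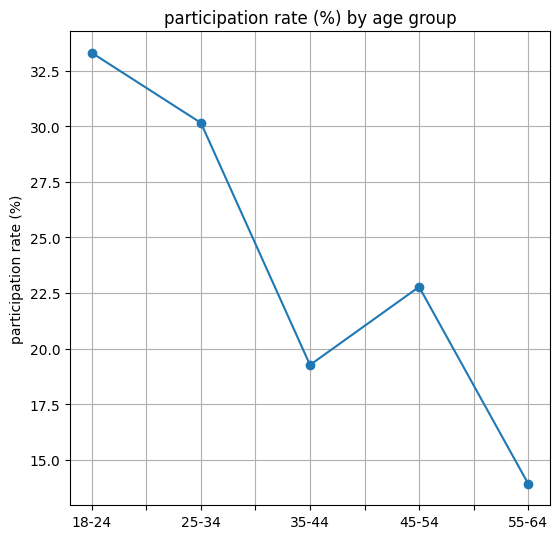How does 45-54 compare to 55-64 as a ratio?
≈ 1.57×

45-54 ≈ 22, 55-64 ≈ 14; 22/14 ≈ 1.57.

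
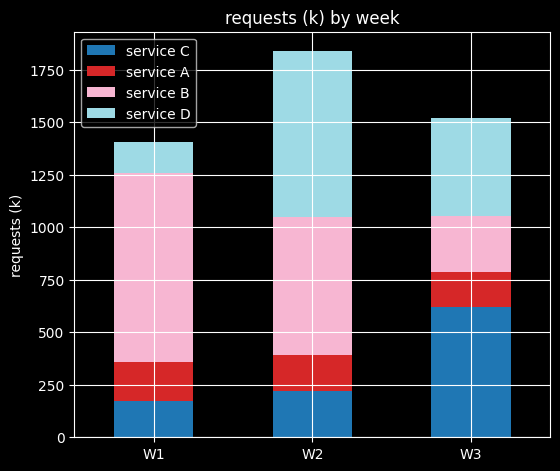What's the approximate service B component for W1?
≈ 800

service B top ≈ 1200, bottom ≈ 400; segment ≈ 800.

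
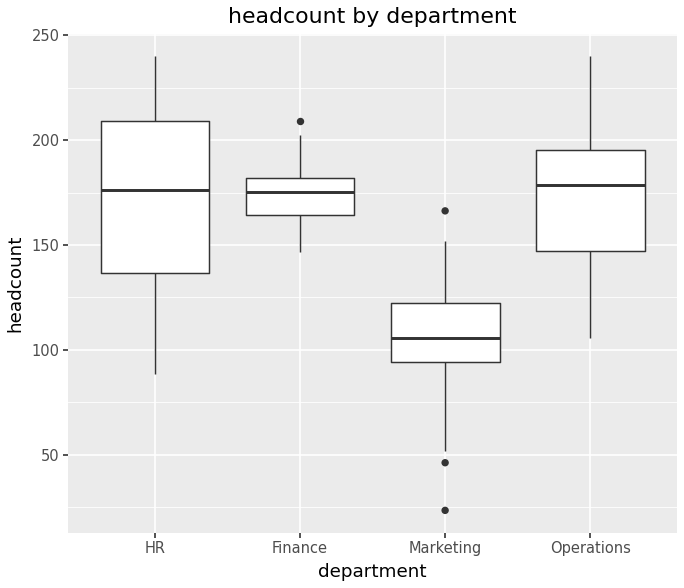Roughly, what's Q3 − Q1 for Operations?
Q3 ≈ 200, Q1 ≈ 150; IQR ≈ 50.

≈ 50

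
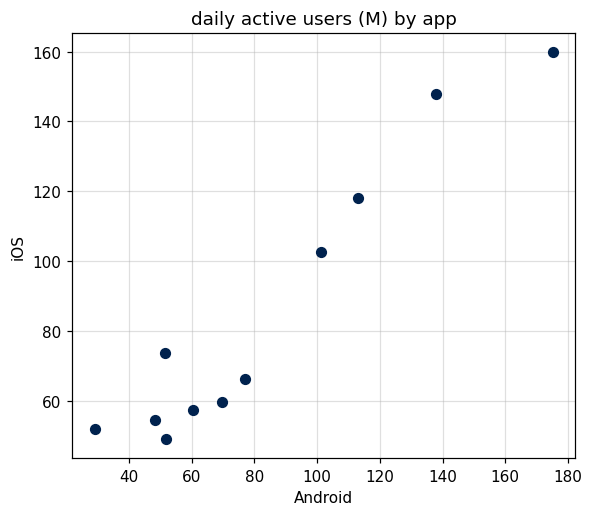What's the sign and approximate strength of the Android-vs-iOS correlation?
positive, strong

Points are positively correlated; strong (|r| ≈ 1.0).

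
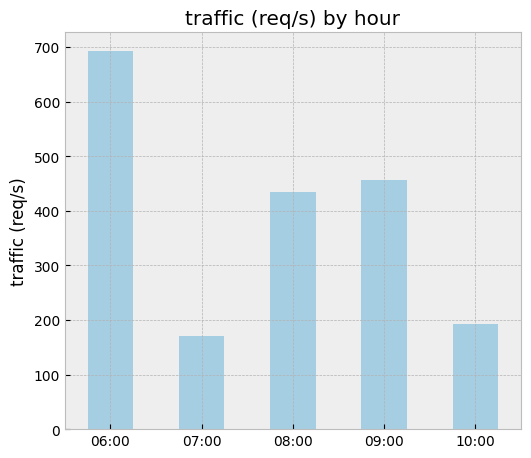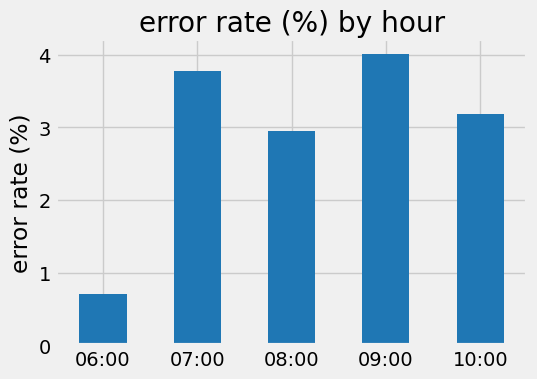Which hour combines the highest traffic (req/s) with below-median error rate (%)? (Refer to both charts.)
Chart 2 median error rate (%) ≈ 3; below-median hours: 06:00, 08:00. Among those, 06:00 has the highest traffic (req/s) (≈ 700).

06:00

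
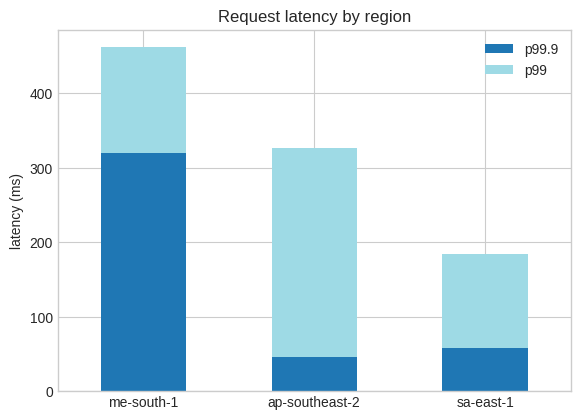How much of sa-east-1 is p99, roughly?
≈ 150

p99 top ≈ 200, bottom ≈ 50; segment ≈ 150.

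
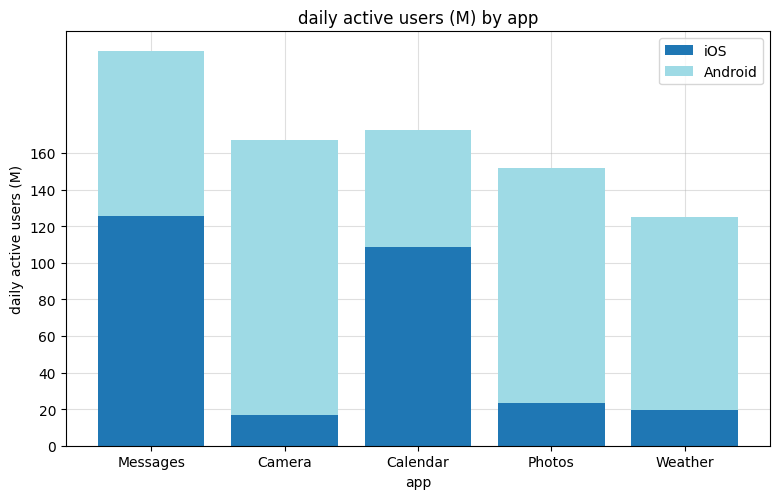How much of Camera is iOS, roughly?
≈ 20

iOS top ≈ 20, bottom ≈ 0; segment ≈ 20.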